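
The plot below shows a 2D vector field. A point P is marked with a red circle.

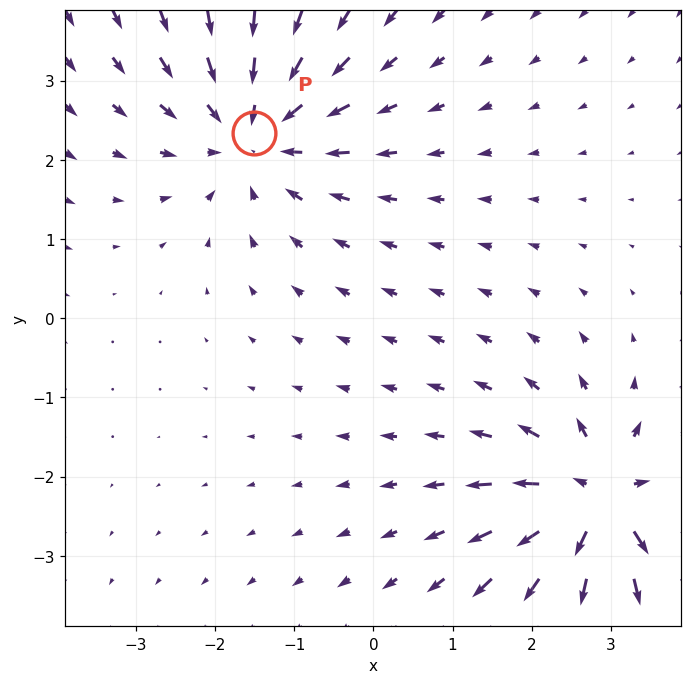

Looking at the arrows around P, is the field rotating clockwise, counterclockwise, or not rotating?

Near P at (-1.5, 2.3) the arrows show no circulation. The curl there is ≈0.

not rotating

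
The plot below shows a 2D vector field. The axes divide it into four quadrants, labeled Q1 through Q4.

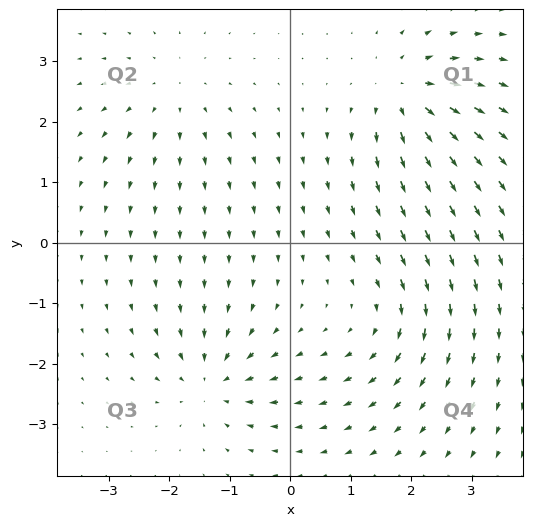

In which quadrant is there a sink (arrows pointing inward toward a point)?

The sink sits at approximately (-1.3, -2.3), which lies in quadrant Q3. The divergence there is about -5, negative as expected for a sink.

Q3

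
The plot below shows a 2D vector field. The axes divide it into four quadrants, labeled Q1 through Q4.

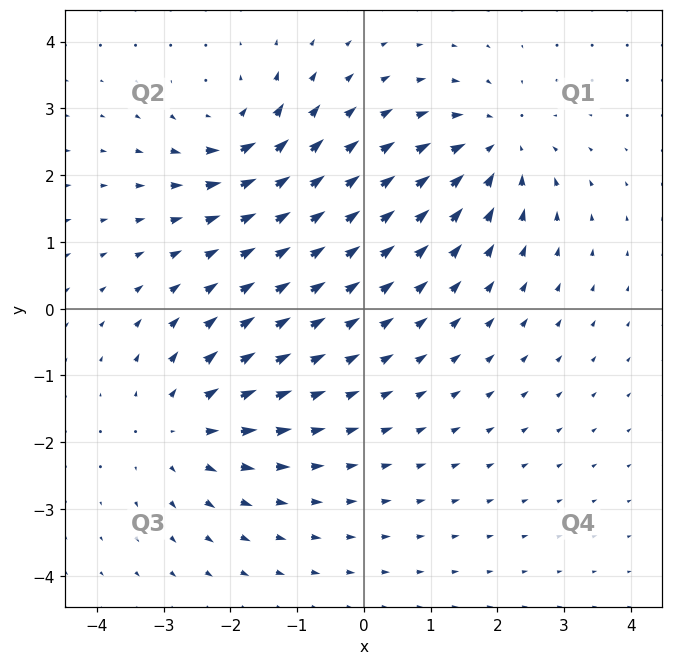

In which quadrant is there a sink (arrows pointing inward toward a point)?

The sink sits at approximately (2.0, 2.4), which lies in quadrant Q1. The divergence there is about -5, negative as expected for a sink.

Q1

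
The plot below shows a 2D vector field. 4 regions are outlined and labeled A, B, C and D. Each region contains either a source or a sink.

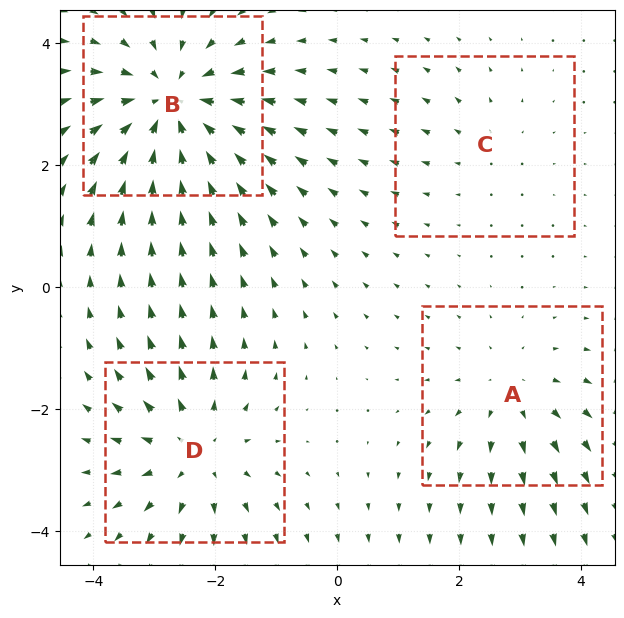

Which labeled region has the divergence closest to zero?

Divergence at each region's feature centre — A: about +3, B: about -6, C: about +2, D: about +4. Region C is closest to zero.

C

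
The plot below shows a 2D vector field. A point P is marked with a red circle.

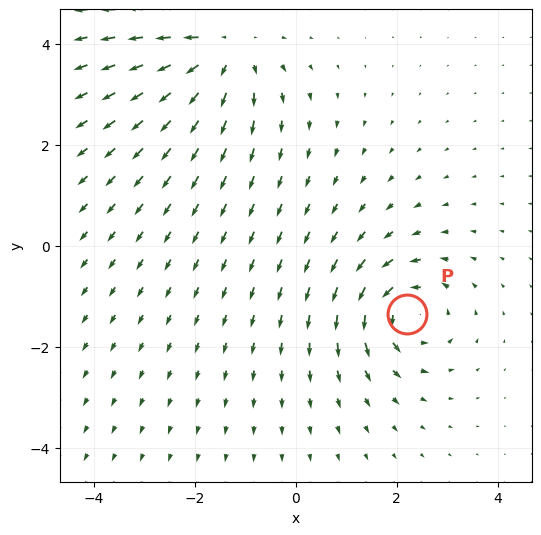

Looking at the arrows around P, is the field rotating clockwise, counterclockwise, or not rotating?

counterclockwise

Near P at (2.2, -1.4) the arrows circulate counterclockwise. The curl (z-component) there is about +3; positive curl means counterclockwise rotation.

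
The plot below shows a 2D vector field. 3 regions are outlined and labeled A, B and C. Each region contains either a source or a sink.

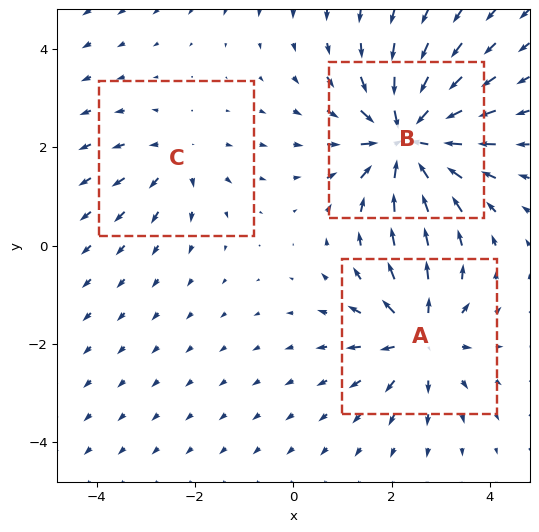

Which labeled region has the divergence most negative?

B

Divergence at each region's feature centre — A: about +4, B: about -6, C: about +2. Region B is most negative.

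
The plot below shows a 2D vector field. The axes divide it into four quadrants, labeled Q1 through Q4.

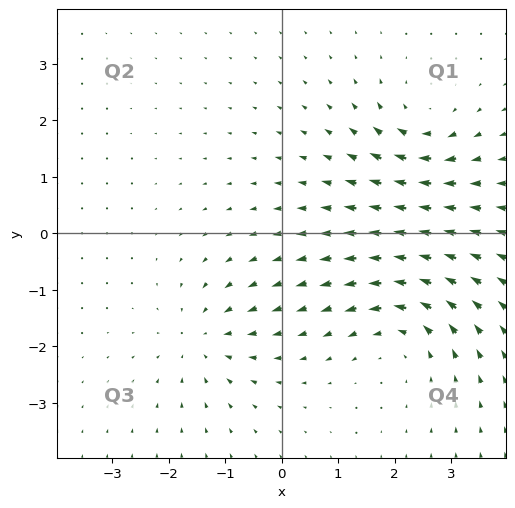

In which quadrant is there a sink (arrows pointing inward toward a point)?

The sink sits at approximately (-1.4, -1.9), which lies in quadrant Q3. The divergence there is about -4, negative as expected for a sink.

Q3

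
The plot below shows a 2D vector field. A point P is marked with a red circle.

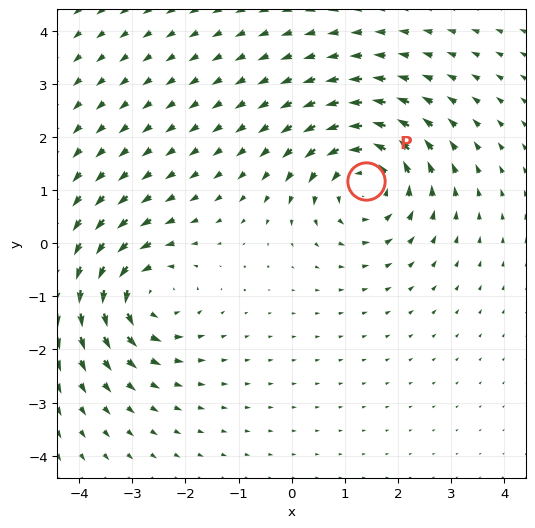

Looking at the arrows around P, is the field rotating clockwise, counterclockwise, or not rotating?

counterclockwise

Near P at (1.4, 1.2) the arrows circulate counterclockwise. The curl (z-component) there is about +5; positive curl means counterclockwise rotation.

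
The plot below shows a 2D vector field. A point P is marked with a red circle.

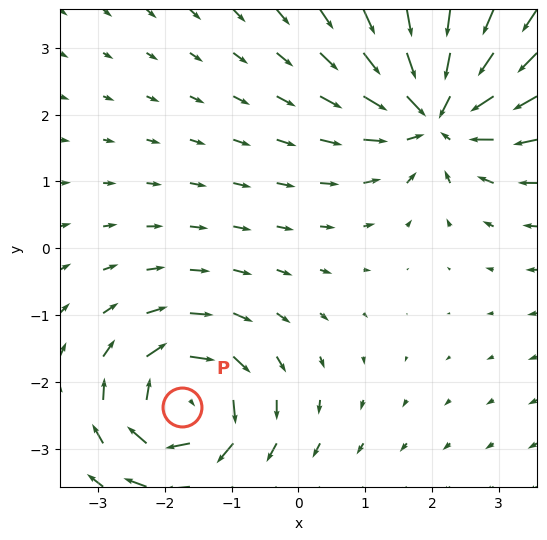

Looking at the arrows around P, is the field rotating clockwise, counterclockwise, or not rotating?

Near P at (-1.7, -2.4) the arrows circulate clockwise. The curl (z-component) there is about -4; negative curl means clockwise rotation.

clockwise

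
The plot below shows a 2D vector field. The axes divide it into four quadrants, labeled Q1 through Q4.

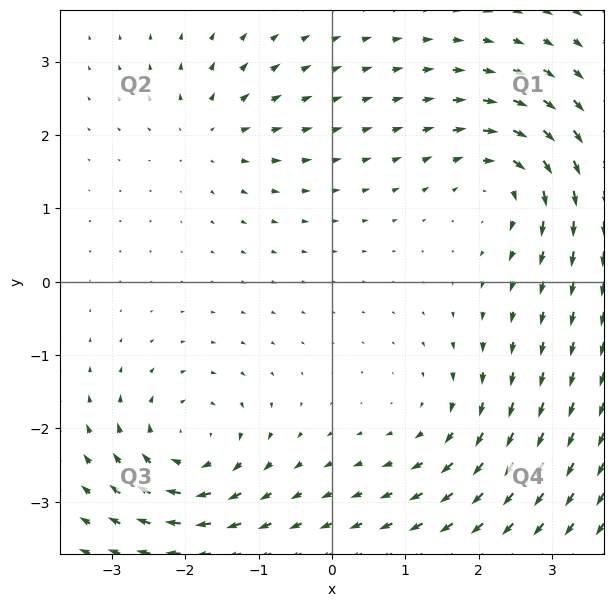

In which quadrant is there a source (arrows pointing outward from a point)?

Q2

The source sits at approximately (-1.7, 2.0), which lies in quadrant Q2. The divergence there is about +4, positive as expected for a source.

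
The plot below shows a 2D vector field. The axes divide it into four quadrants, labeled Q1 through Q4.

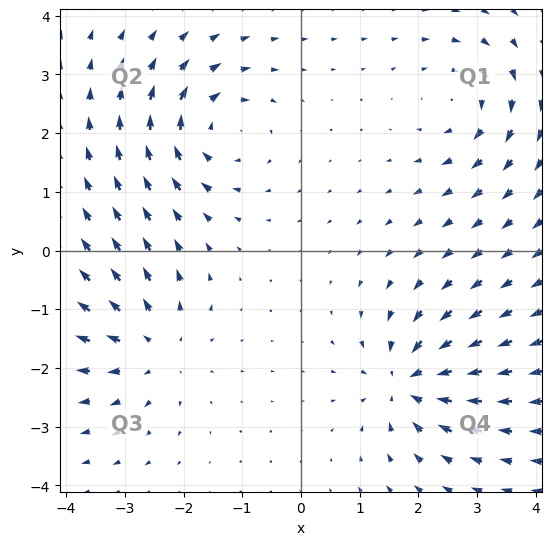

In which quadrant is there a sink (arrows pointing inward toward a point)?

The sink sits at approximately (1.8, -2.2), which lies in quadrant Q4. The divergence there is about -7, negative as expected for a sink.

Q4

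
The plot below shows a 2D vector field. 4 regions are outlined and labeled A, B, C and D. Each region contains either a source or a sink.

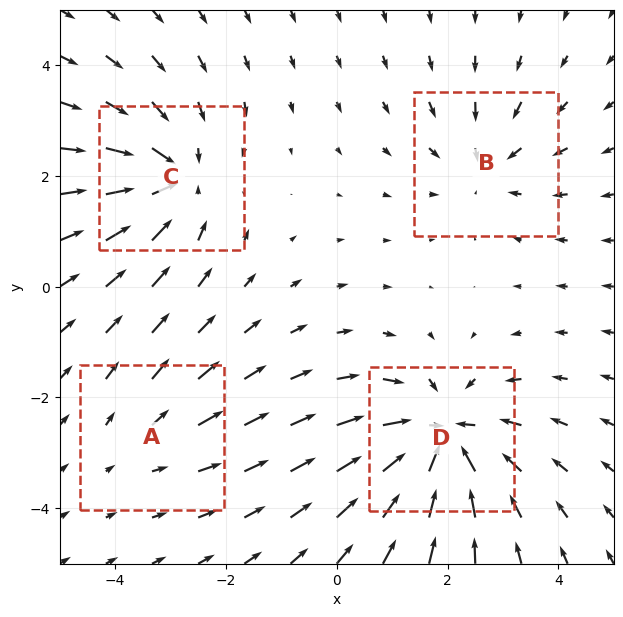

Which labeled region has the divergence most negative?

D

Divergence at each region's feature centre — A: about +2, B: about -3, C: about -5, D: about -7. Region D is most negative.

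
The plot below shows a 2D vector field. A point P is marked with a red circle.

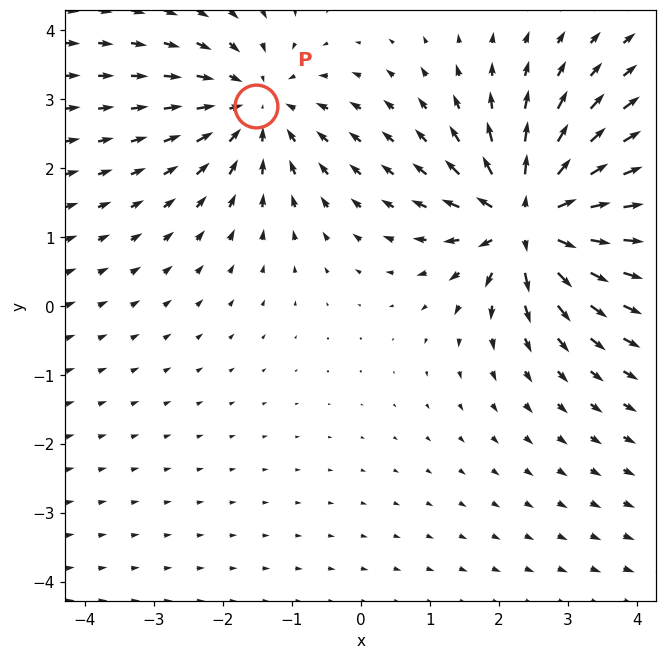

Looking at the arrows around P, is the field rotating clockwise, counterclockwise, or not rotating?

Near P at (-1.5, 2.9) the arrows show no circulation. The curl there is ≈0.

not rotating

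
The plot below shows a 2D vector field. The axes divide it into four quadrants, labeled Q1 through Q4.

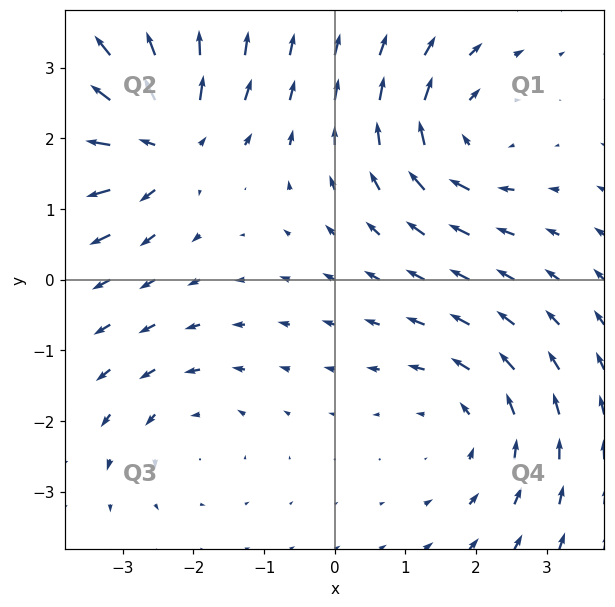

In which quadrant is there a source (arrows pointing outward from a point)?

The source sits at approximately (-2.4, 2.0), which lies in quadrant Q2. The divergence there is about +7, positive as expected for a source.

Q2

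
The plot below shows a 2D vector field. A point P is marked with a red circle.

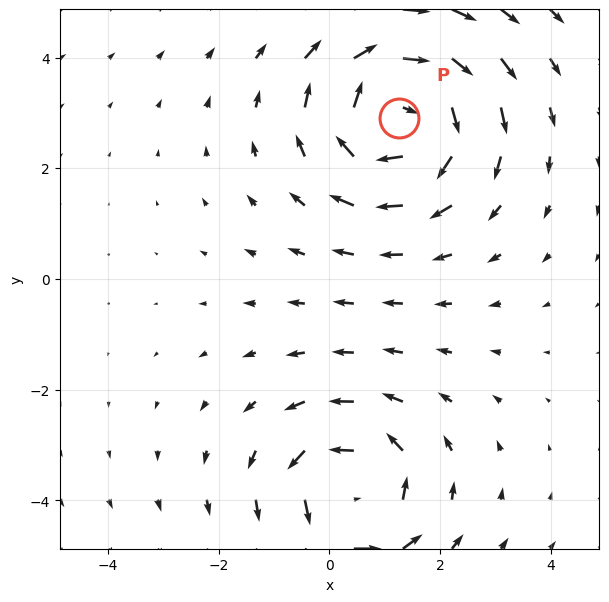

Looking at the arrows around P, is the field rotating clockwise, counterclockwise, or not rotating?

clockwise

Near P at (1.3, 2.9) the arrows circulate clockwise. The curl (z-component) there is about -5; negative curl means clockwise rotation.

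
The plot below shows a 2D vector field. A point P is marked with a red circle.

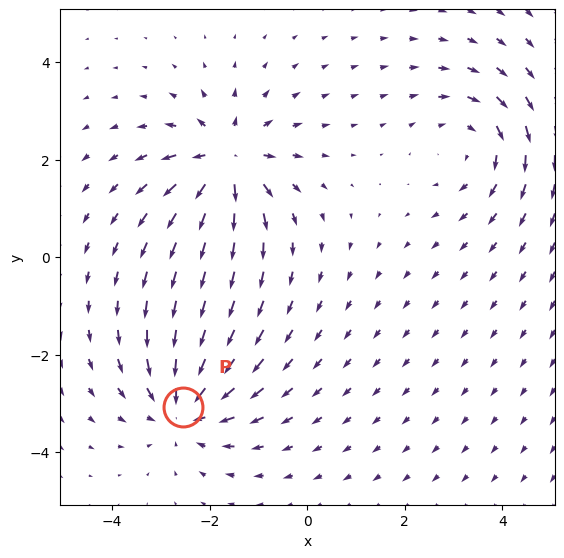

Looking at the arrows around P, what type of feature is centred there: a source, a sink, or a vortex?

sink

At P (-2.5, -3.1) the arrows converge inward. Divergence about -4, curl ≈0 — negative divergence with near-zero curl is a sink.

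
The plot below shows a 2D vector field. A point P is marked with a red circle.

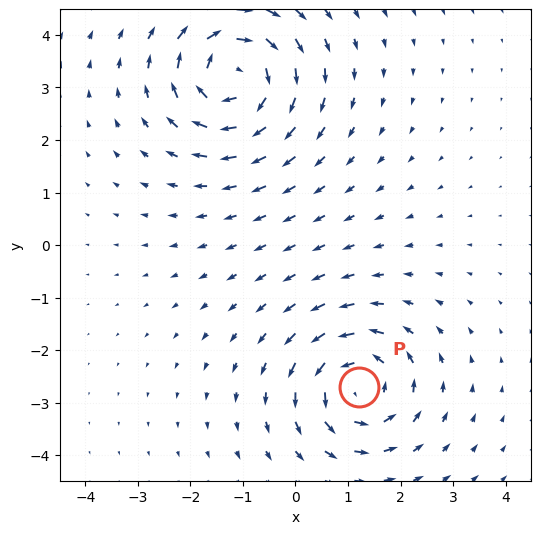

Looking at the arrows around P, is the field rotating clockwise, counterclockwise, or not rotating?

Near P at (1.2, -2.7) the arrows circulate counterclockwise. The curl (z-component) there is about +4; positive curl means counterclockwise rotation.

counterclockwise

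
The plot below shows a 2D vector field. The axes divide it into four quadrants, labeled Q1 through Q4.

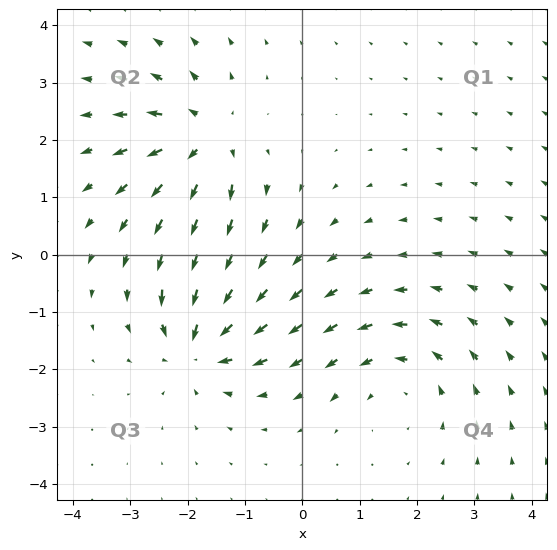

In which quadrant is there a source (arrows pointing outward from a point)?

Q2

The source sits at approximately (-1.7, 2.0), which lies in quadrant Q2. The divergence there is about +6, positive as expected for a source.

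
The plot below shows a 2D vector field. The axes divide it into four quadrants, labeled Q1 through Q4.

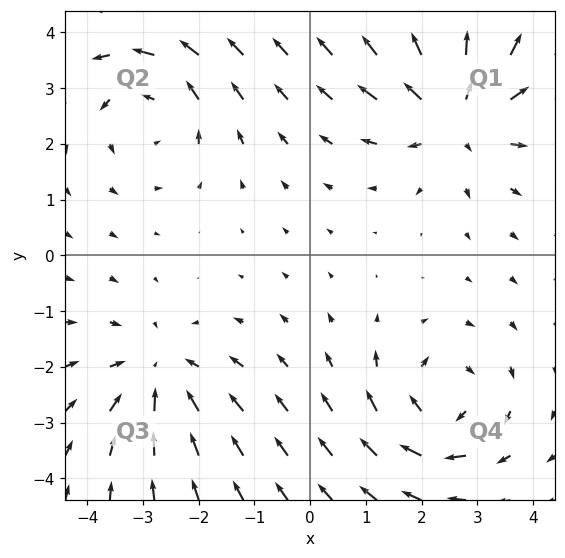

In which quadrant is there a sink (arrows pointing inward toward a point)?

Q3

The sink sits at approximately (-2.7, -2.1), which lies in quadrant Q3. The divergence there is about -3, negative as expected for a sink.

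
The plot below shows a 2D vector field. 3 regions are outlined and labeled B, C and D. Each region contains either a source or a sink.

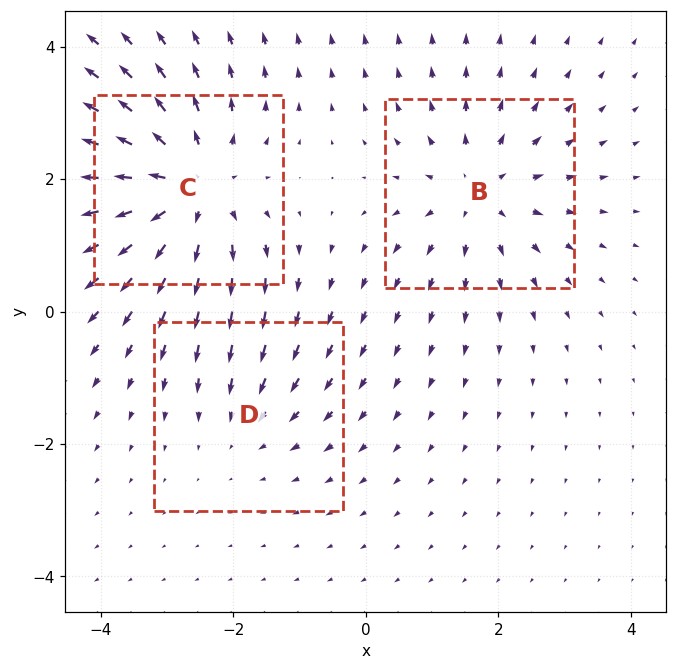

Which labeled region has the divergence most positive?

Divergence at each region's feature centre — B: about +3, C: about +5, D: about -2. Region C is most positive.

C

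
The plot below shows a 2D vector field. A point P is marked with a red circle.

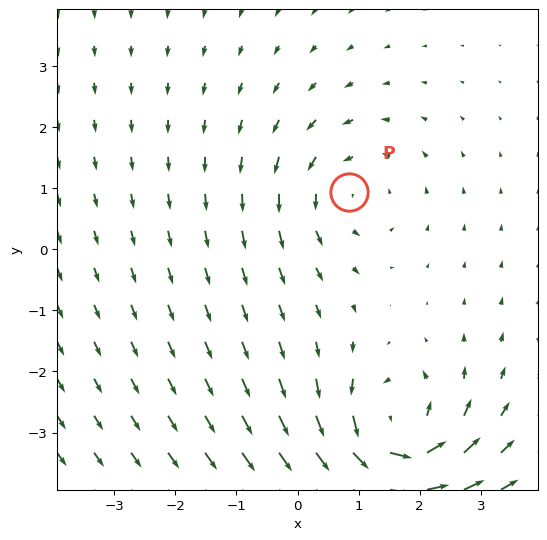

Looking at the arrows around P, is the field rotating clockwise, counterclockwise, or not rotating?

Near P at (0.8, 0.9) the arrows circulate counterclockwise. The curl (z-component) there is about +3; positive curl means counterclockwise rotation.

counterclockwise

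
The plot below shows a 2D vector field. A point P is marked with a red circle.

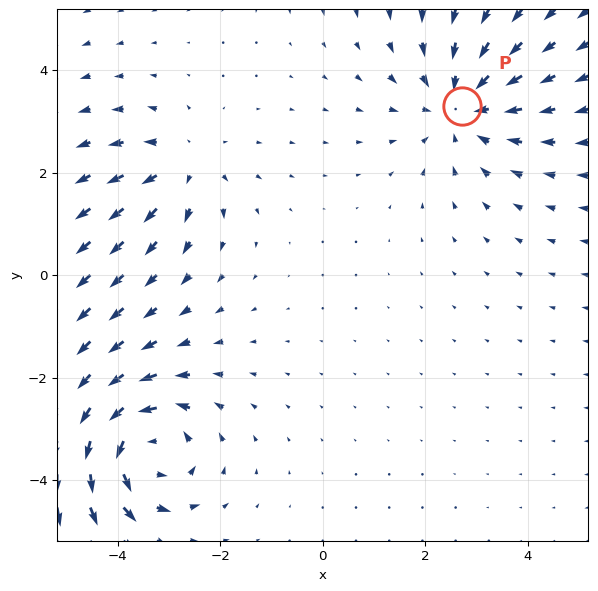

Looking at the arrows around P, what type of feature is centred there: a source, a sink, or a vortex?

At P (2.7, 3.3) the arrows converge inward. Divergence about -4, curl ≈0 — negative divergence with near-zero curl is a sink.

sink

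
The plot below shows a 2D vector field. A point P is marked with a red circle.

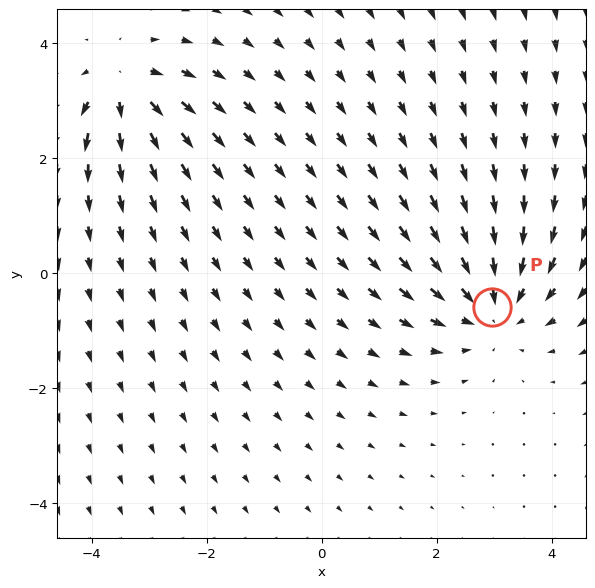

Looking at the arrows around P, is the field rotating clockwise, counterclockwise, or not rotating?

Near P at (3.0, -0.6) the arrows show no circulation. The curl there is ≈0.

not rotating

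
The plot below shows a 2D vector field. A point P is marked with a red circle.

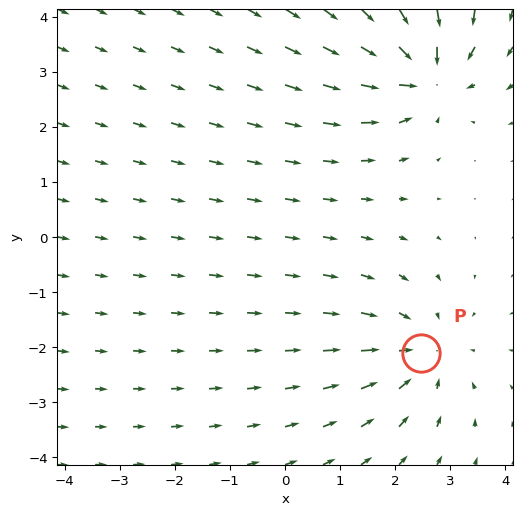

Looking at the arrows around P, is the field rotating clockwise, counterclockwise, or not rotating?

Near P at (2.5, -2.1) the arrows show no circulation. The curl there is ≈0.

not rotating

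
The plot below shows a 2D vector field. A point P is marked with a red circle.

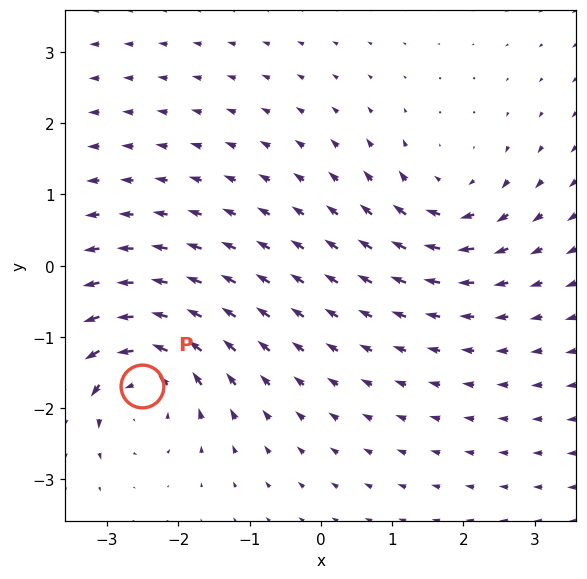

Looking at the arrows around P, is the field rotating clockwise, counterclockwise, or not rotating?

Near P at (-2.5, -1.7) the arrows circulate counterclockwise. The curl (z-component) there is about +5; positive curl means counterclockwise rotation.

counterclockwise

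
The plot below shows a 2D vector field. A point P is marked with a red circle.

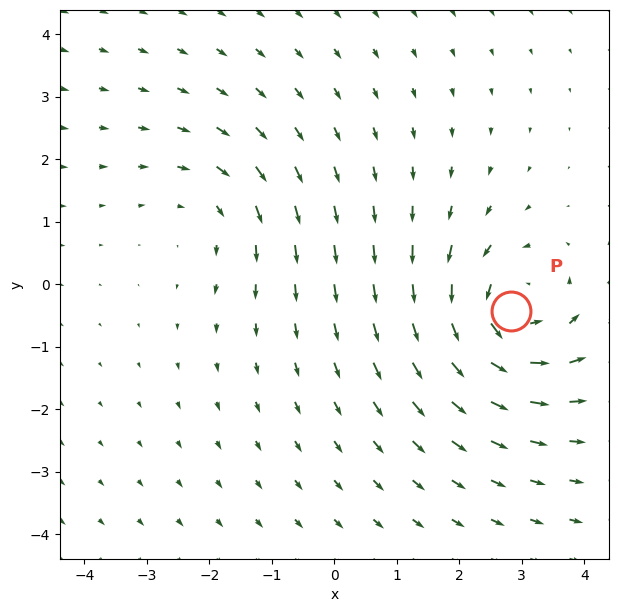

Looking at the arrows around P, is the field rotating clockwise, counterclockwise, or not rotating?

counterclockwise

Near P at (2.8, -0.4) the arrows circulate counterclockwise. The curl (z-component) there is about +5; positive curl means counterclockwise rotation.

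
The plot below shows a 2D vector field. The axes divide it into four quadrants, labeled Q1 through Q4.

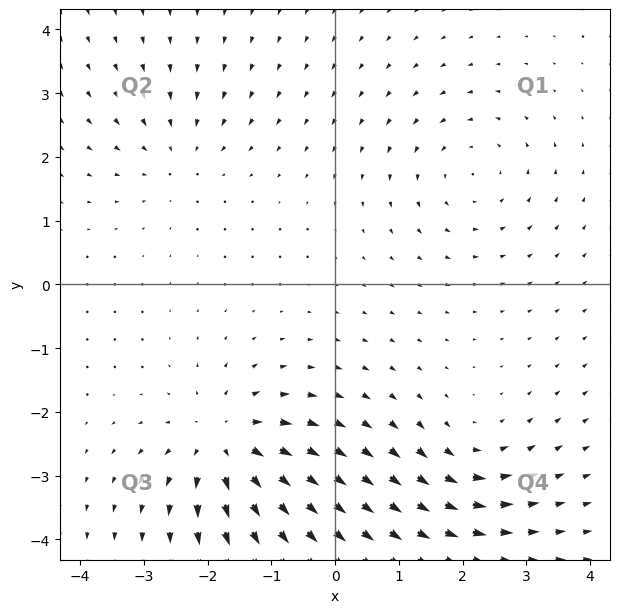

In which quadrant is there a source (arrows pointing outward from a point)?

Q3

The source sits at approximately (-1.7, -2.5), which lies in quadrant Q3. The divergence there is about +6, positive as expected for a source.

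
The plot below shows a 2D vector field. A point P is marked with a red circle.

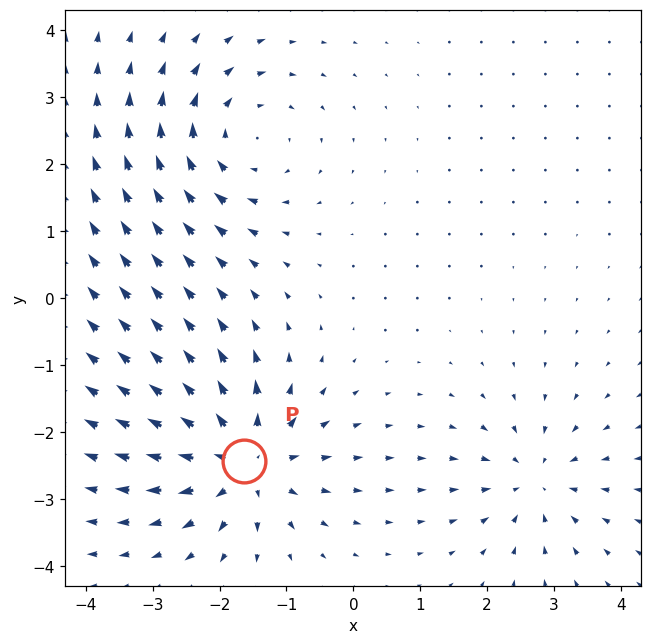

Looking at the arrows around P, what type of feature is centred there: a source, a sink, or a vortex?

At P (-1.6, -2.4) the arrows spread outward. Divergence about +6, curl ≈0 — positive divergence with near-zero curl is a source.

source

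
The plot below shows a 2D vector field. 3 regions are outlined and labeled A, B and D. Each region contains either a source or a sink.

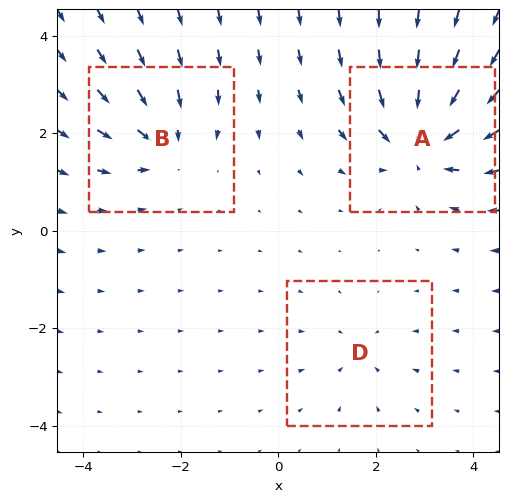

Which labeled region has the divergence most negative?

Divergence at each region's feature centre — A: about -6, B: about -4, D: about -2. Region A is most negative.

A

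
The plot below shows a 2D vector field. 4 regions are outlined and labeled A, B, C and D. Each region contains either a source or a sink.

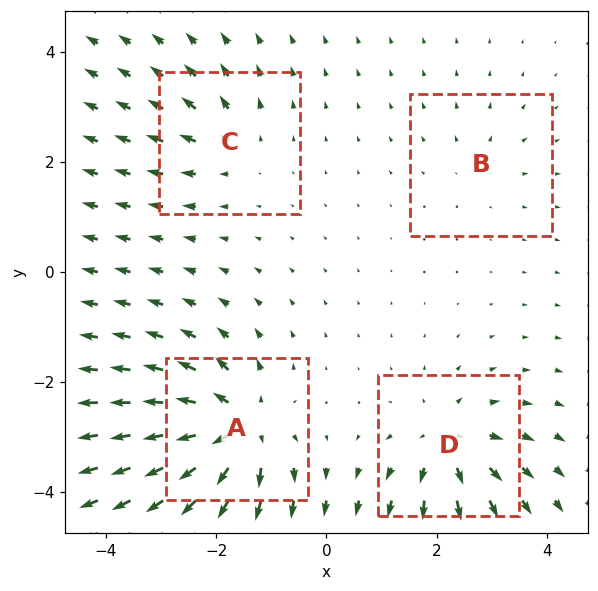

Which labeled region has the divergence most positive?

A

Divergence at each region's feature centre — A: about +9, B: about +2, C: about +4, D: about +6. Region A is most positive.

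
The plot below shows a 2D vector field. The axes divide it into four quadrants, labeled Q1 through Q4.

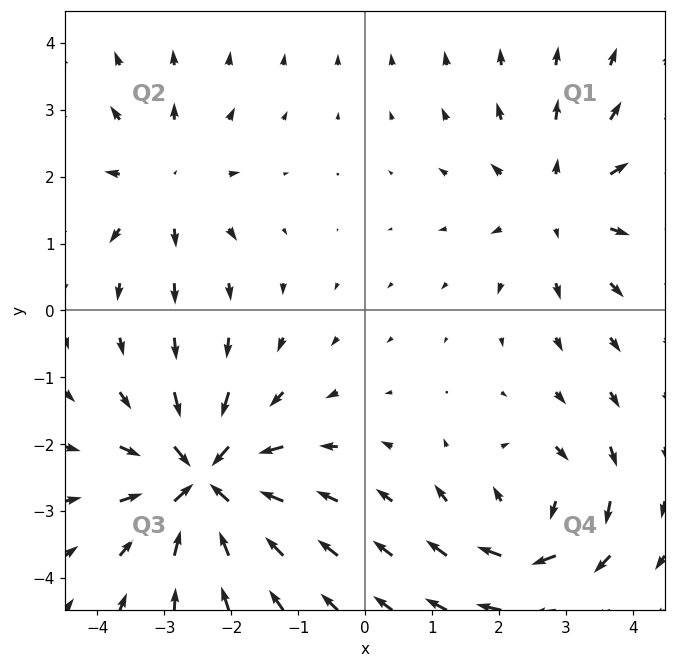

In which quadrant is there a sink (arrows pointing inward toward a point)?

Q3

The sink sits at approximately (-2.4, -2.5), which lies in quadrant Q3. The divergence there is about -6, negative as expected for a sink.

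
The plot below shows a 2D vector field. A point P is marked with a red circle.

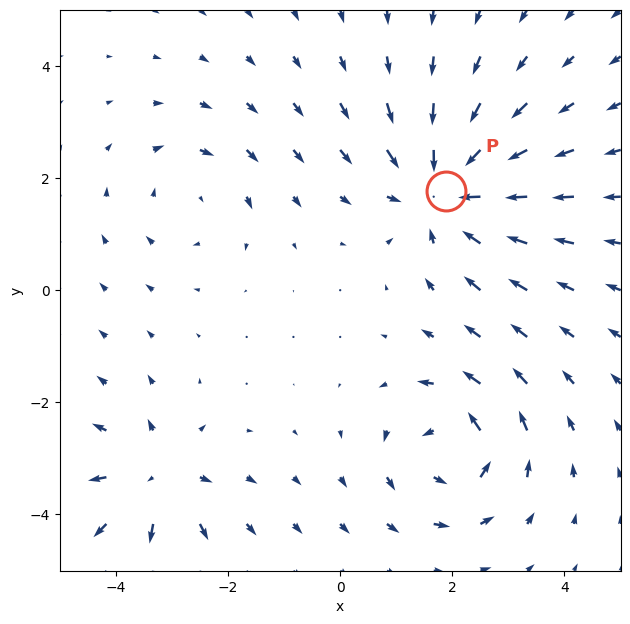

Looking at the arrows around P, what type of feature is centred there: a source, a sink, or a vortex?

sink

At P (1.9, 1.8) the arrows converge inward. Divergence about -5, curl ≈0 — negative divergence with near-zero curl is a sink.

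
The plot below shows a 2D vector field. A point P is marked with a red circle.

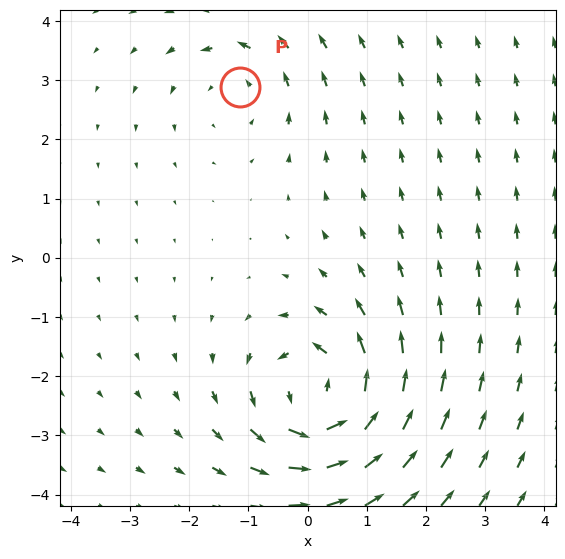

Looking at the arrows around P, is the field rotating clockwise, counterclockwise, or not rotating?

counterclockwise

Near P at (-1.2, 2.9) the arrows circulate counterclockwise. The curl (z-component) there is about +2; positive curl means counterclockwise rotation.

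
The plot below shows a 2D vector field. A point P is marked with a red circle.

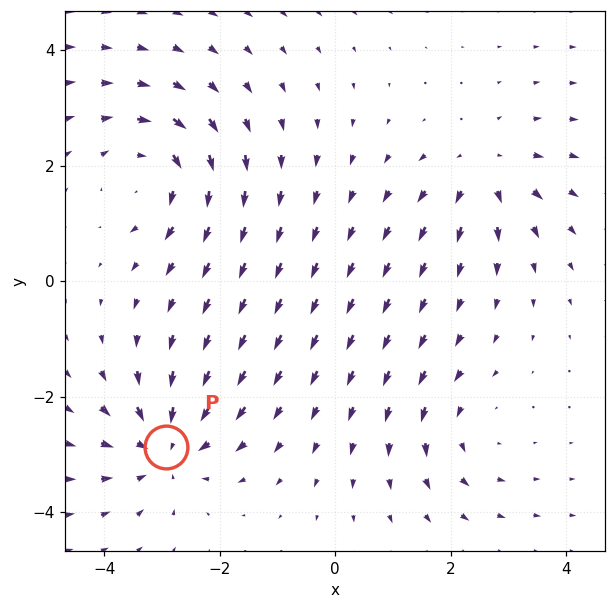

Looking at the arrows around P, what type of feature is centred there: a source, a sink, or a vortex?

sink

At P (-2.9, -2.9) the arrows converge inward. Divergence about -5, curl ≈0 — negative divergence with near-zero curl is a sink.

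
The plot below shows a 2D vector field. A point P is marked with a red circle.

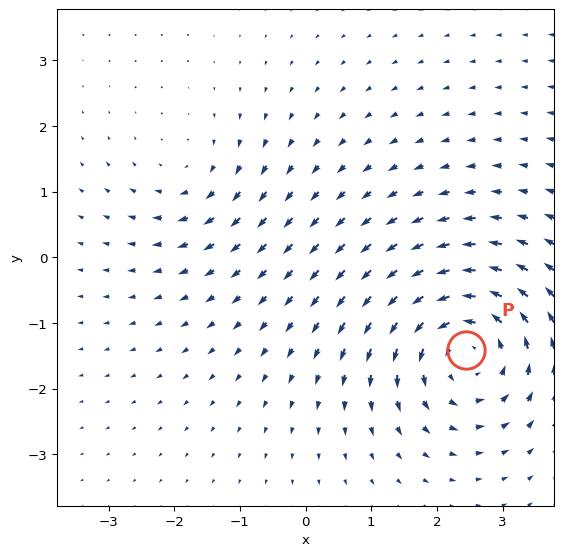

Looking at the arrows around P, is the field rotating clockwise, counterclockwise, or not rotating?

counterclockwise

Near P at (2.4, -1.4) the arrows circulate counterclockwise. The curl (z-component) there is about +5; positive curl means counterclockwise rotation.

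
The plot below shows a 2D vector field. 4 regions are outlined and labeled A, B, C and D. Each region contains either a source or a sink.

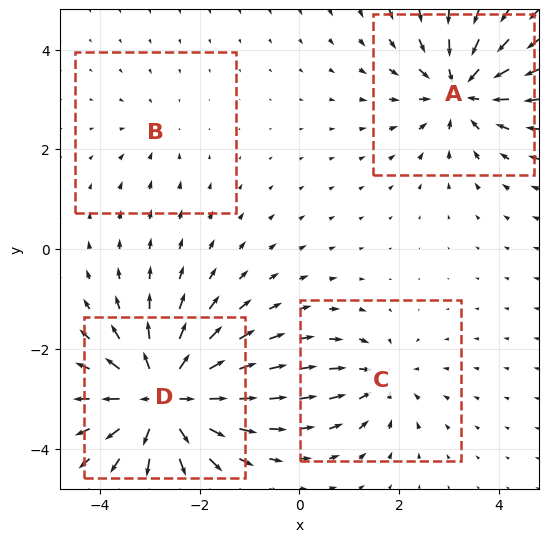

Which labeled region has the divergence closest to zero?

Divergence at each region's feature centre — A: about -6, B: about -2, C: about -4, D: about +9. Region B is closest to zero.

B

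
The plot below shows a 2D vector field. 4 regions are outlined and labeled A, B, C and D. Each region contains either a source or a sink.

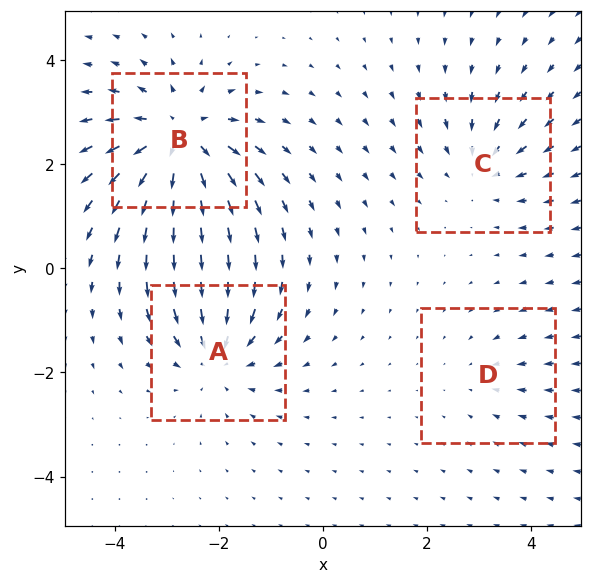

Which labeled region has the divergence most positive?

B

Divergence at each region's feature centre — A: about -5, B: about +7, C: about -4, D: about -2. Region B is most positive.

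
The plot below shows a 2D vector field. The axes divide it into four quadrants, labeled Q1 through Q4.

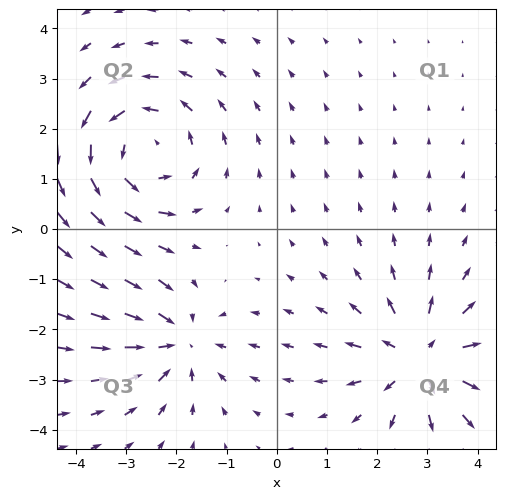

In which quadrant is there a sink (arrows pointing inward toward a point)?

The sink sits at approximately (-2.0, -2.3), which lies in quadrant Q3. The divergence there is about -3, negative as expected for a sink.

Q3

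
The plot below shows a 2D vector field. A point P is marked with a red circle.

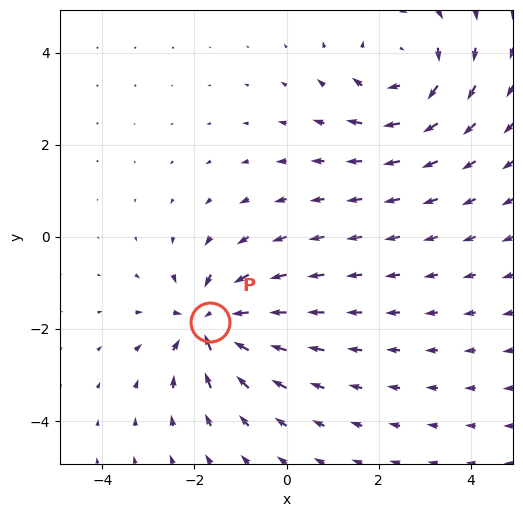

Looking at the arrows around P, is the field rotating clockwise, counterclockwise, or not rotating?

not rotating

Near P at (-1.7, -1.9) the arrows show no circulation. The curl there is ≈0.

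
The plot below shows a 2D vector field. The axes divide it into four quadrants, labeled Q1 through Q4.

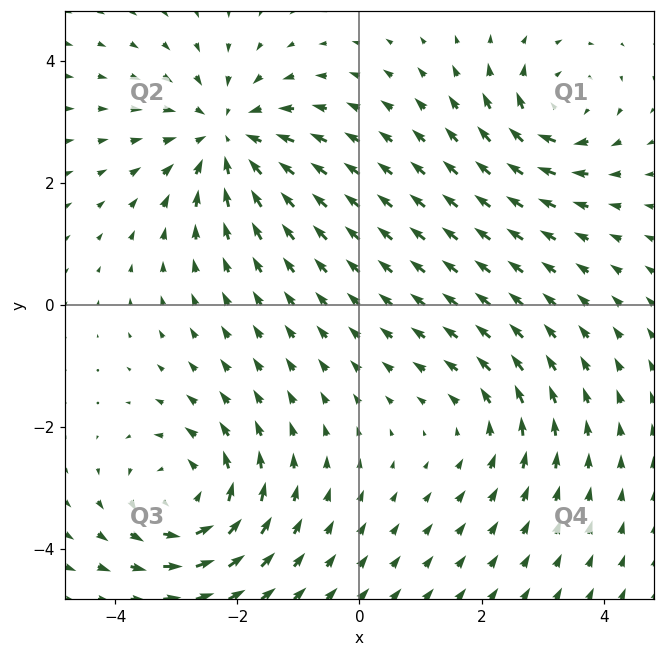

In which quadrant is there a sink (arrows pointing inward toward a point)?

Q2

The sink sits at approximately (-2.2, 2.7), which lies in quadrant Q2. The divergence there is about -4, negative as expected for a sink.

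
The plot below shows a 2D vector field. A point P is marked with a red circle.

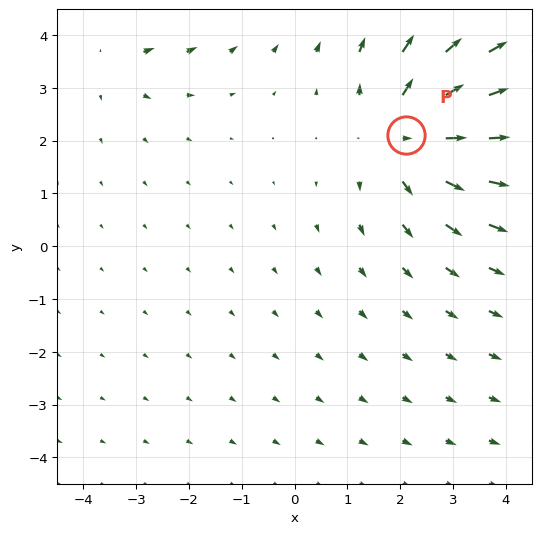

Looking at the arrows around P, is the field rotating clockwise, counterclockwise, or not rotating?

not rotating

Near P at (2.1, 2.1) the arrows show no circulation. The curl there is ≈0.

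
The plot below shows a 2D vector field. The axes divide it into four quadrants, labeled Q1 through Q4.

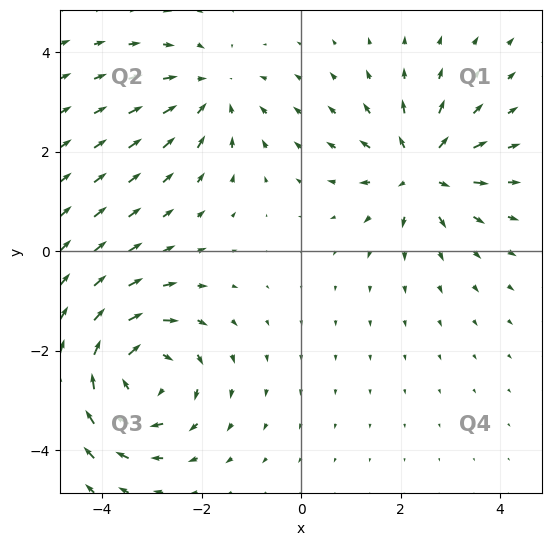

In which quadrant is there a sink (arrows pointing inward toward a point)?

The sink sits at approximately (-1.8, 3.2), which lies in quadrant Q2. The divergence there is about -3, negative as expected for a sink.

Q2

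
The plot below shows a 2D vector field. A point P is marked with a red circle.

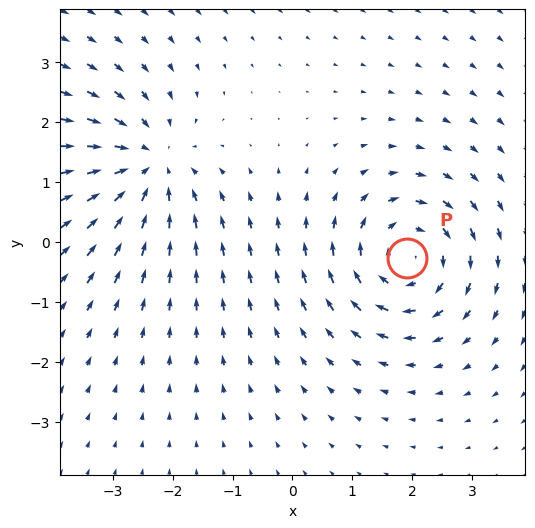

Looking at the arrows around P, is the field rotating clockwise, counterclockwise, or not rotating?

clockwise

Near P at (1.9, -0.3) the arrows circulate clockwise. The curl (z-component) there is about -5; negative curl means clockwise rotation.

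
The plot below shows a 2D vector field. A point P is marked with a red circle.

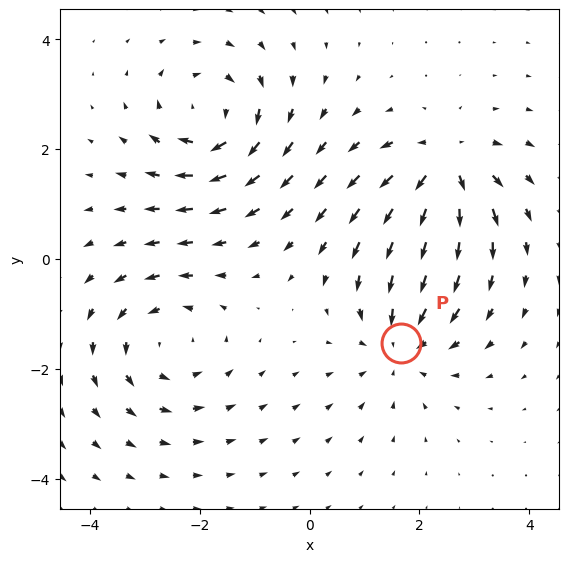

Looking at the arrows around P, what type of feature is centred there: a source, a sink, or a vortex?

sink

At P (1.7, -1.5) the arrows converge inward. Divergence about -4, curl ≈0 — negative divergence with near-zero curl is a sink.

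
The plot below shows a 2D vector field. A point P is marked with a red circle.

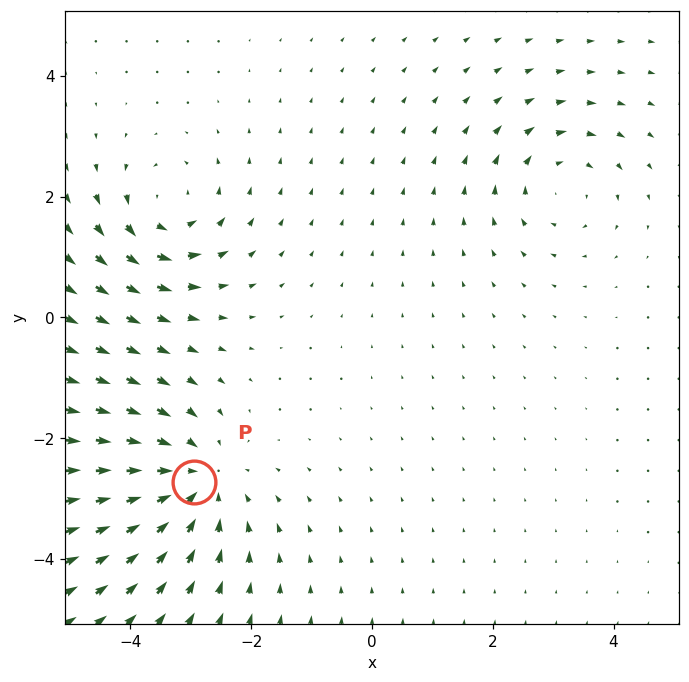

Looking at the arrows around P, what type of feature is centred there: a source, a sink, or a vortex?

sink

At P (-2.9, -2.7) the arrows converge inward. Divergence about -4, curl ≈0 — negative divergence with near-zero curl is a sink.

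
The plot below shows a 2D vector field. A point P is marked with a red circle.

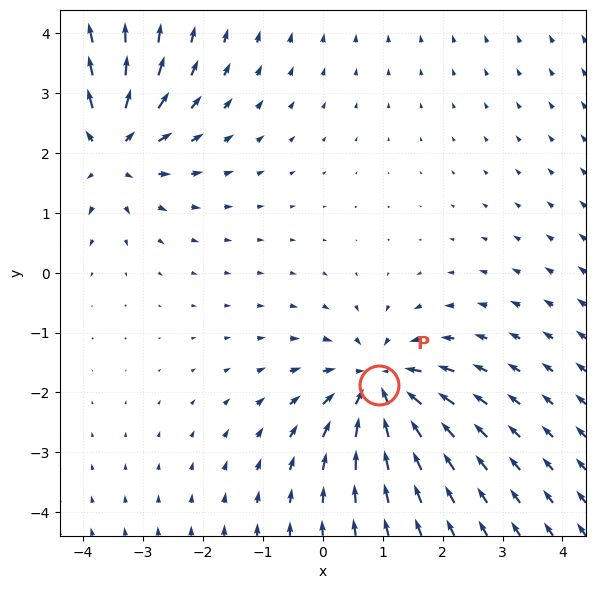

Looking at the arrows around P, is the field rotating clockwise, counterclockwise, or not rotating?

not rotating

Near P at (0.9, -1.9) the arrows show no circulation. The curl there is ≈0.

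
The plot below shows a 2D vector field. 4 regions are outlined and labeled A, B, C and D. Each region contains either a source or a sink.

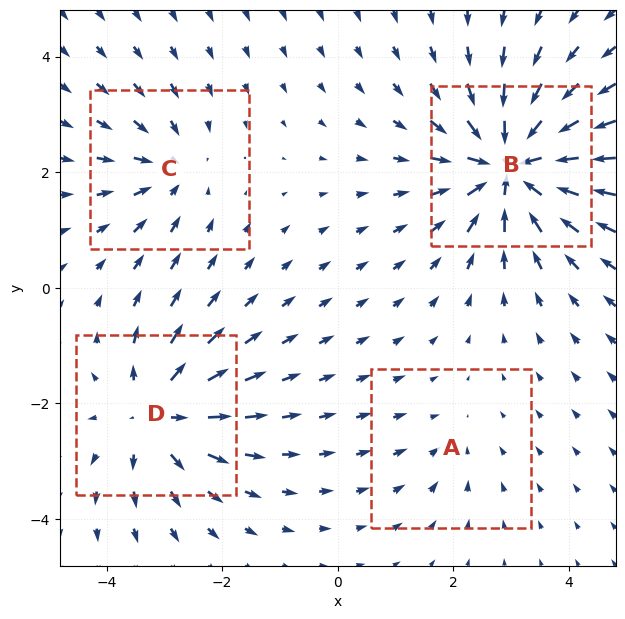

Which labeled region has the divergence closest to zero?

A

Divergence at each region's feature centre — A: about -2, B: about -8, C: about -4, D: about +5. Region A is closest to zero.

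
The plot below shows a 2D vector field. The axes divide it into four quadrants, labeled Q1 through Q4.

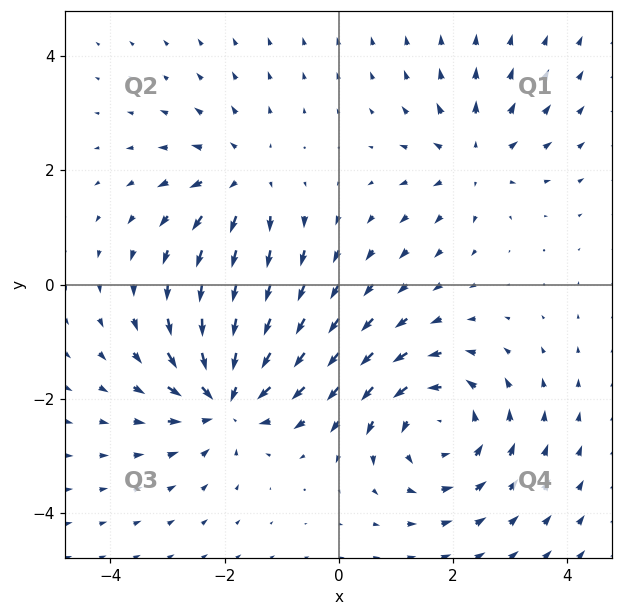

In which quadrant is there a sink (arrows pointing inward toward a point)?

The sink sits at approximately (-2.0, -2.0), which lies in quadrant Q3. The divergence there is about -5, negative as expected for a sink.

Q3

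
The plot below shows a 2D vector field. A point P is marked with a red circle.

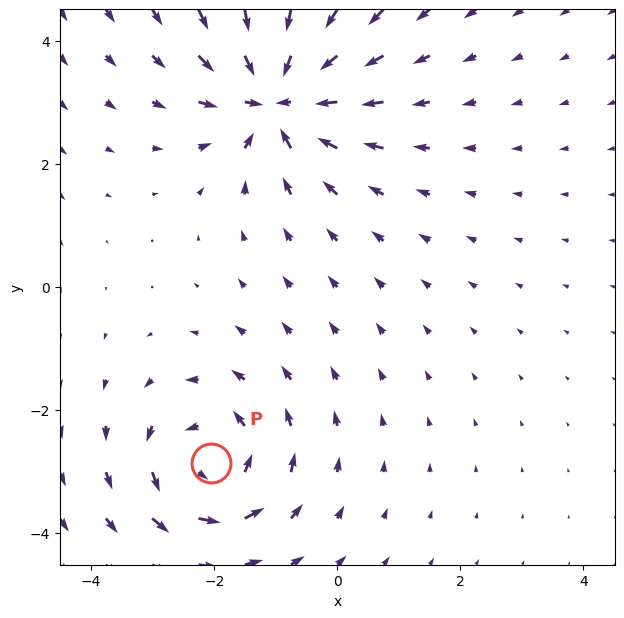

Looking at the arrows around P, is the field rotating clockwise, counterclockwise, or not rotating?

Near P at (-2.1, -2.9) the arrows circulate counterclockwise. The curl (z-component) there is about +3; positive curl means counterclockwise rotation.

counterclockwise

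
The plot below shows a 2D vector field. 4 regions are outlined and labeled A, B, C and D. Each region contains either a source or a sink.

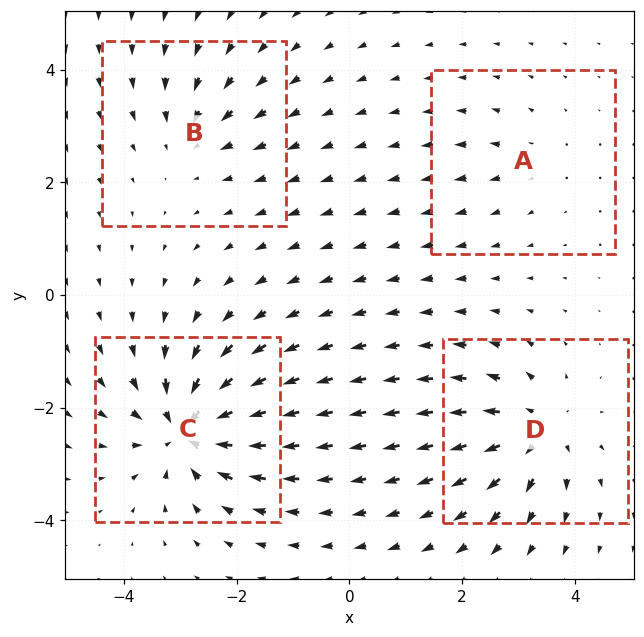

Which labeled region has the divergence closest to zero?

Divergence at each region's feature centre — A: about +2, B: about -4, C: about -8, D: about +6. Region A is closest to zero.

A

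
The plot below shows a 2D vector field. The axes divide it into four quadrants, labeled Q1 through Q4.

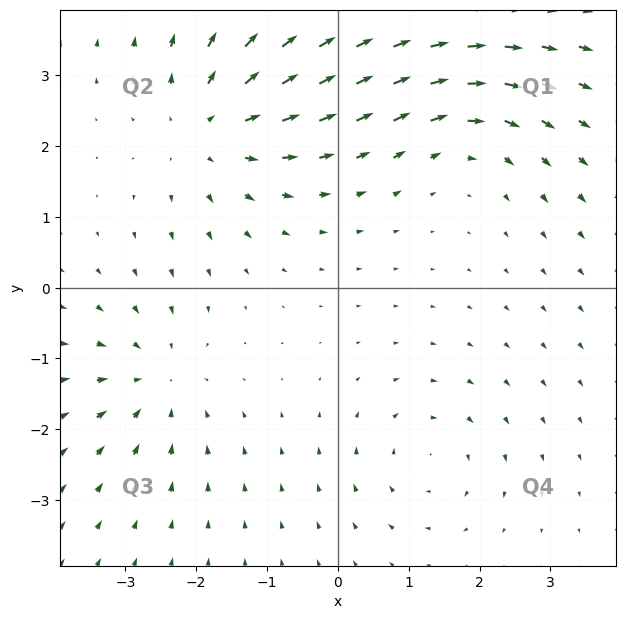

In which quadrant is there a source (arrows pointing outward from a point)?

Q2

The source sits at approximately (-1.8, 2.3), which lies in quadrant Q2. The divergence there is about +4, positive as expected for a source.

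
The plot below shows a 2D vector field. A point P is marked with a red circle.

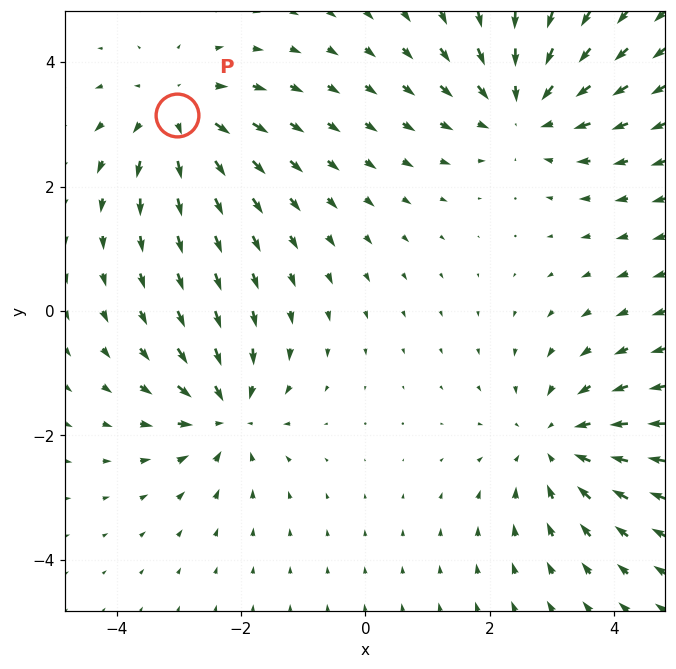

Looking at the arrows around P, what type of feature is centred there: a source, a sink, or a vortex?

At P (-3.0, 3.1) the arrows spread outward. Divergence about +4, curl ≈0 — positive divergence with near-zero curl is a source.

source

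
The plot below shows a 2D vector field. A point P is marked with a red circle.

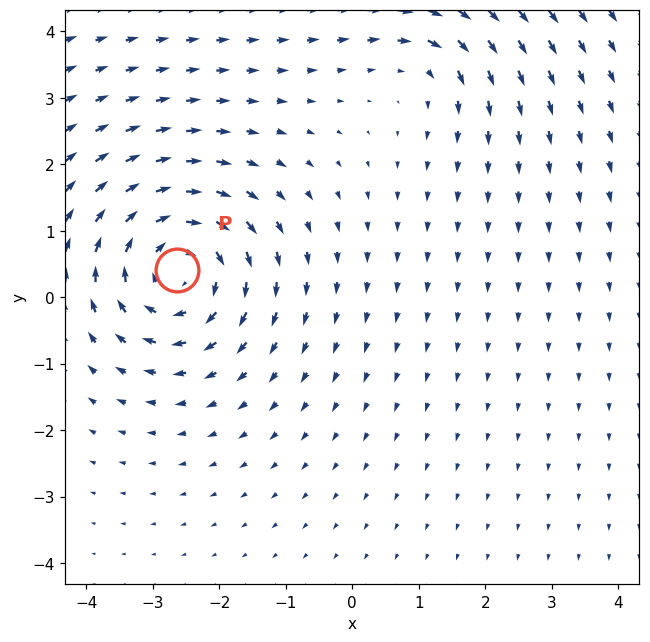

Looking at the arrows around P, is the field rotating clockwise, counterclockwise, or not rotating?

clockwise

Near P at (-2.6, 0.4) the arrows circulate clockwise. The curl (z-component) there is about -5; negative curl means clockwise rotation.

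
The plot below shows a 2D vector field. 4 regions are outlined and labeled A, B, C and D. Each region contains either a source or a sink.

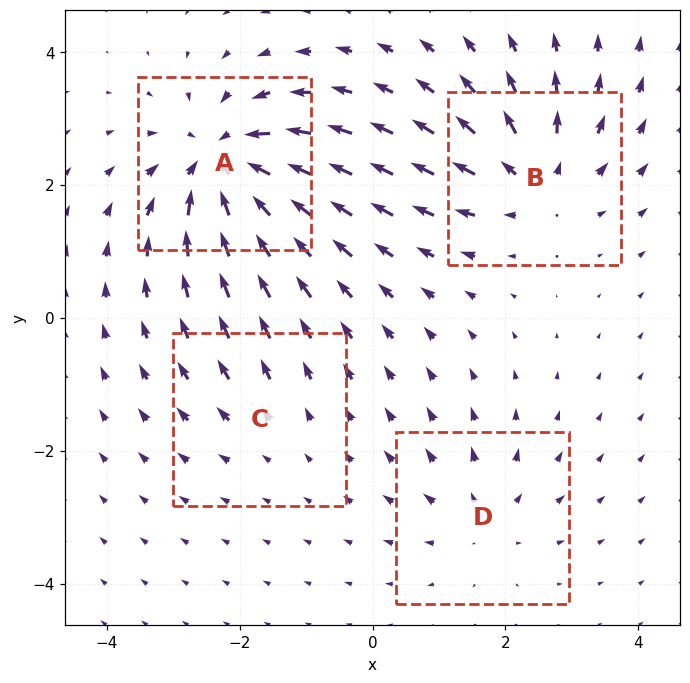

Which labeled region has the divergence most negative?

Divergence at each region's feature centre — A: about -8, B: about +5, C: about +2, D: about +3. Region A is most negative.

A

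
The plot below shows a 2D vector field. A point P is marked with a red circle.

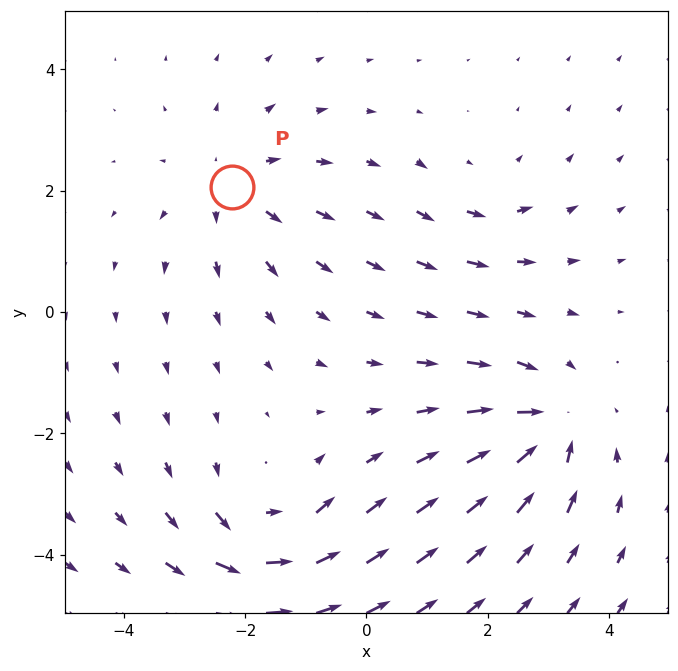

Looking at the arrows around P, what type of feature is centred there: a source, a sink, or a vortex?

At P (-2.2, 2.1) the arrows spread outward. Divergence about +4, curl ≈0 — positive divergence with near-zero curl is a source.

source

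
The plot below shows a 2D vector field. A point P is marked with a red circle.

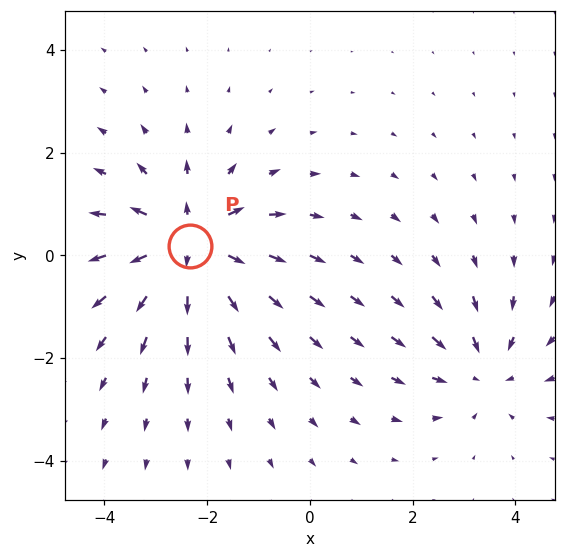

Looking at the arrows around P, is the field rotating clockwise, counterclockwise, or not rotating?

Near P at (-2.3, 0.2) the arrows show no circulation. The curl there is ≈0.

not rotating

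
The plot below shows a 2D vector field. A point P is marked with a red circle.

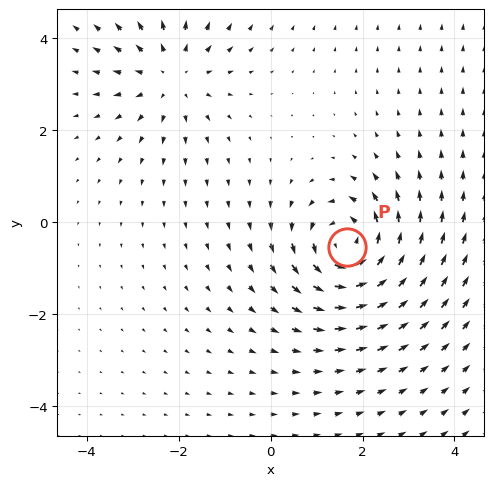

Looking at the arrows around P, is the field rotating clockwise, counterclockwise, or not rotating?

counterclockwise

Near P at (1.7, -0.5) the arrows circulate counterclockwise. The curl (z-component) there is about +6; positive curl means counterclockwise rotation.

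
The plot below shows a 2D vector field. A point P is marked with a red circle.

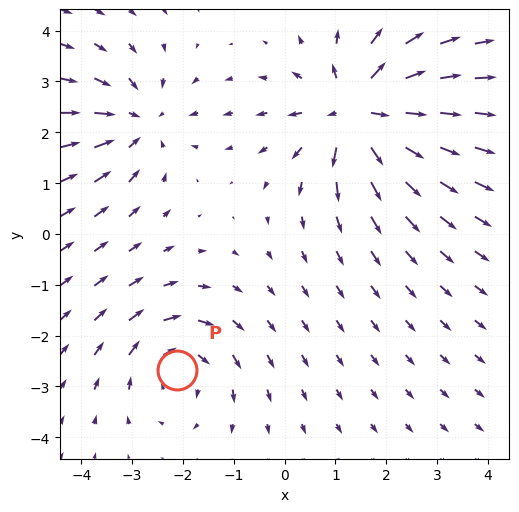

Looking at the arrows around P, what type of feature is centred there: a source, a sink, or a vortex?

vortex

At P (-2.1, -2.7) the arrows circulate clockwise. Divergence ≈0, curl about -3 — near-zero divergence with nonzero curl is a vortex.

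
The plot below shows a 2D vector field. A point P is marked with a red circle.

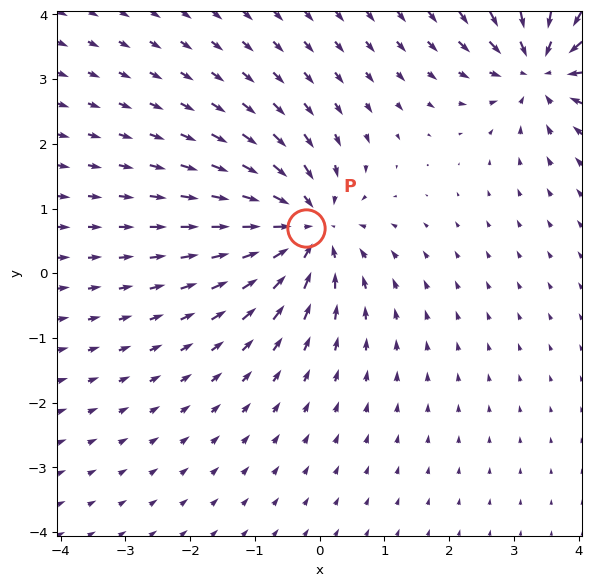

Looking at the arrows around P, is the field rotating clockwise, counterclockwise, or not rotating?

Near P at (-0.2, 0.7) the arrows show no circulation. The curl there is ≈0.

not rotating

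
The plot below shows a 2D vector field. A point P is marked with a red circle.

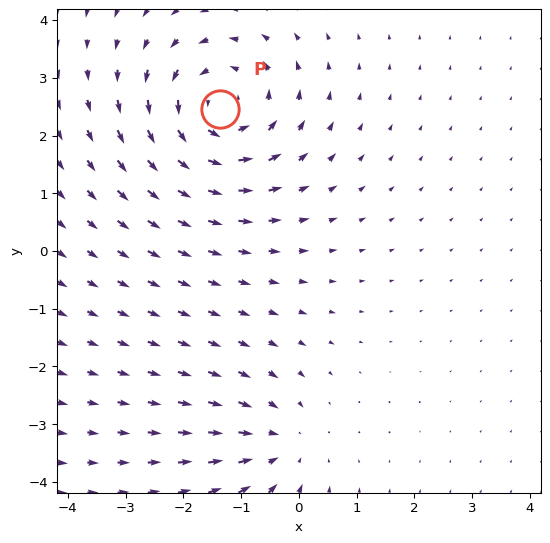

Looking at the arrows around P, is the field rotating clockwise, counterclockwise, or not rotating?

Near P at (-1.4, 2.5) the arrows circulate counterclockwise. The curl (z-component) there is about +4; positive curl means counterclockwise rotation.

counterclockwise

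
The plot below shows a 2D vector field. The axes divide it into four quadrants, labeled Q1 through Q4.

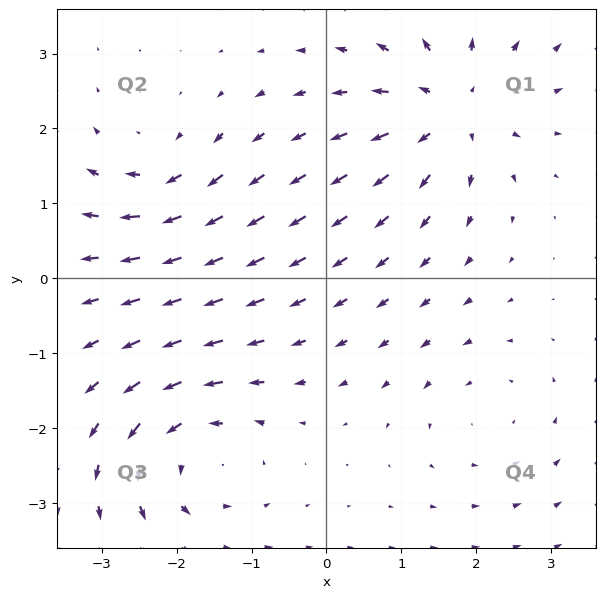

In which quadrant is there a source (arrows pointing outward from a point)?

The source sits at approximately (1.7, 2.3), which lies in quadrant Q1. The divergence there is about +5, positive as expected for a source.

Q1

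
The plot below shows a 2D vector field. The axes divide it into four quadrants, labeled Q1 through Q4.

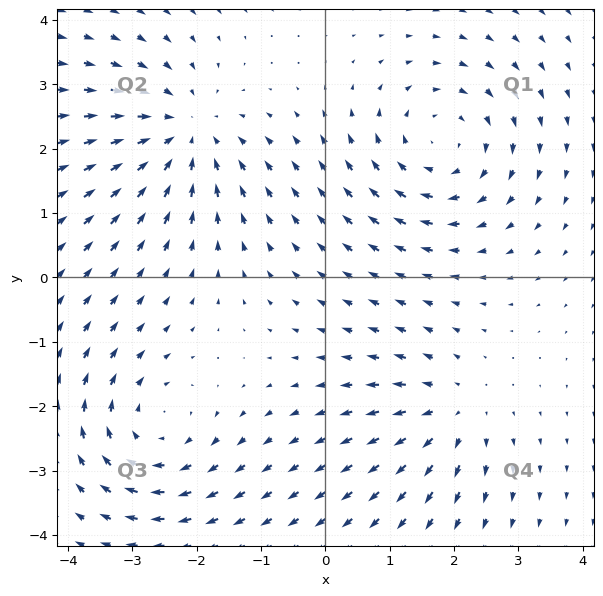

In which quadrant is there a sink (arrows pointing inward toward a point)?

Q2

The sink sits at approximately (-2.2, 2.2), which lies in quadrant Q2. The divergence there is about -4, negative as expected for a sink.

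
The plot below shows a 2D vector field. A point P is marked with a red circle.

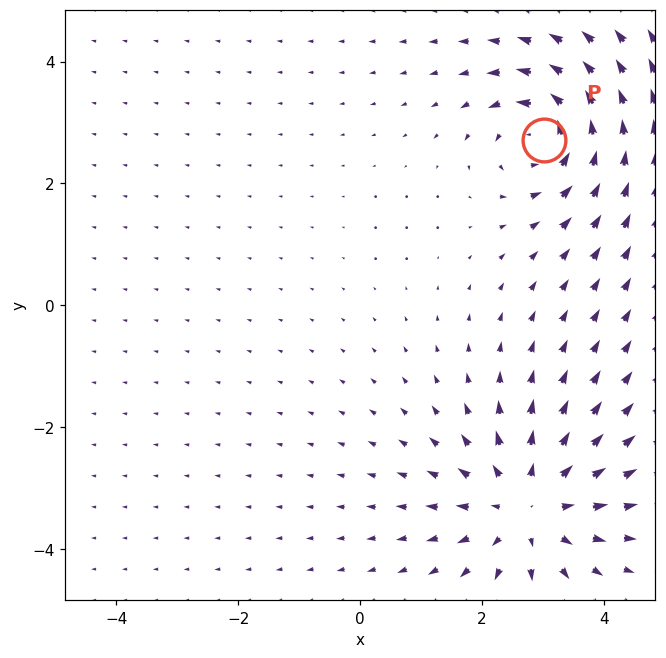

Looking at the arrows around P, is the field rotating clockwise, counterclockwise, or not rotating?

Near P at (3.0, 2.7) the arrows circulate counterclockwise. The curl (z-component) there is about +5; positive curl means counterclockwise rotation.

counterclockwise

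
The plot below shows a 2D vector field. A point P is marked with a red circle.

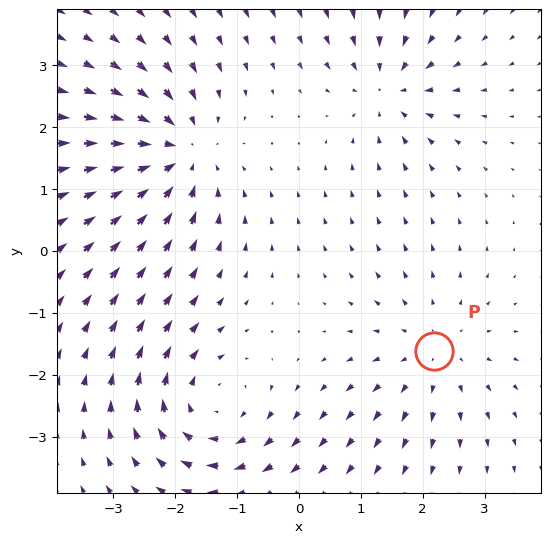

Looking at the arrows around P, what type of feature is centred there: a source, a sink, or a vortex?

At P (2.2, -1.6) the arrows spread outward. Divergence about +3, curl ≈0 — positive divergence with near-zero curl is a source.

source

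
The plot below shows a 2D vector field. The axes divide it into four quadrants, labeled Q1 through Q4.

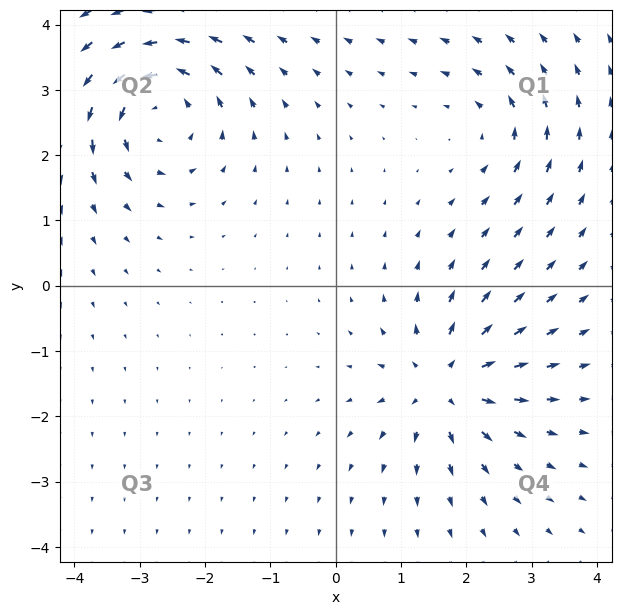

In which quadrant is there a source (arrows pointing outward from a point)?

The source sits at approximately (1.7, -1.5), which lies in quadrant Q4. The divergence there is about +5, positive as expected for a source.

Q4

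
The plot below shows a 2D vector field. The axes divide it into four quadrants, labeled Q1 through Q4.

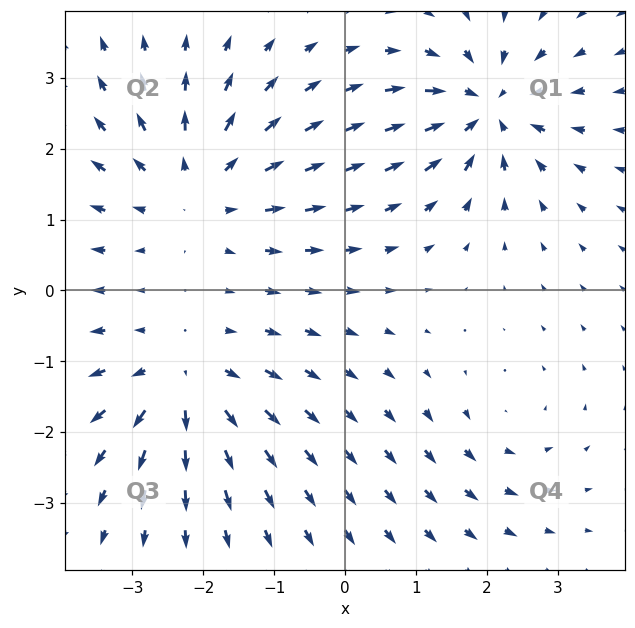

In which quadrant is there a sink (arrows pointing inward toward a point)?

The sink sits at approximately (2.0, 2.6), which lies in quadrant Q1. The divergence there is about -5, negative as expected for a sink.

Q1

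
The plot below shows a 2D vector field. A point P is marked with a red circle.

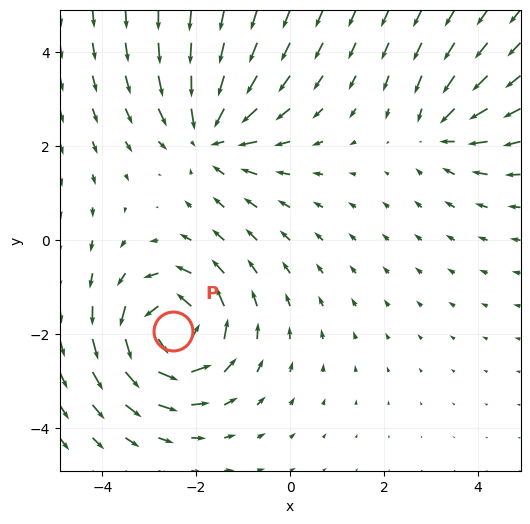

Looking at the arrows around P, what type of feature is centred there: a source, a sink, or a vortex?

vortex

At P (-2.5, -1.9) the arrows circulate counterclockwise. Divergence ≈0, curl about +6 — near-zero divergence with nonzero curl is a vortex.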